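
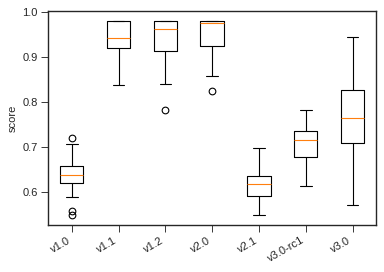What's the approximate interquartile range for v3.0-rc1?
Q3 ≈ 0.75, Q1 ≈ 0.70; IQR ≈ 0.05.

≈ 0.05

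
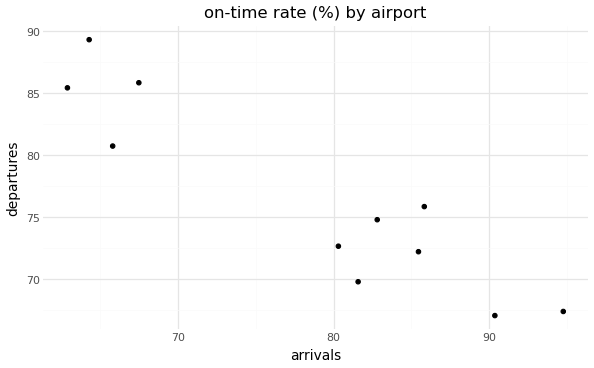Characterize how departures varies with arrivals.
Points are negatively correlated; strong (|r| ≈ 0.9).

negative, strong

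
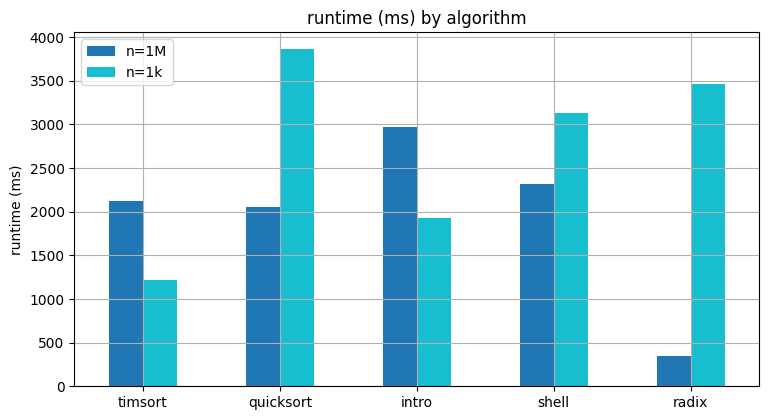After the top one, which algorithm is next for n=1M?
shell

Top 3 for n=1M: intro ≈ 3000, shell ≈ 2500, timsort ≈ 2000.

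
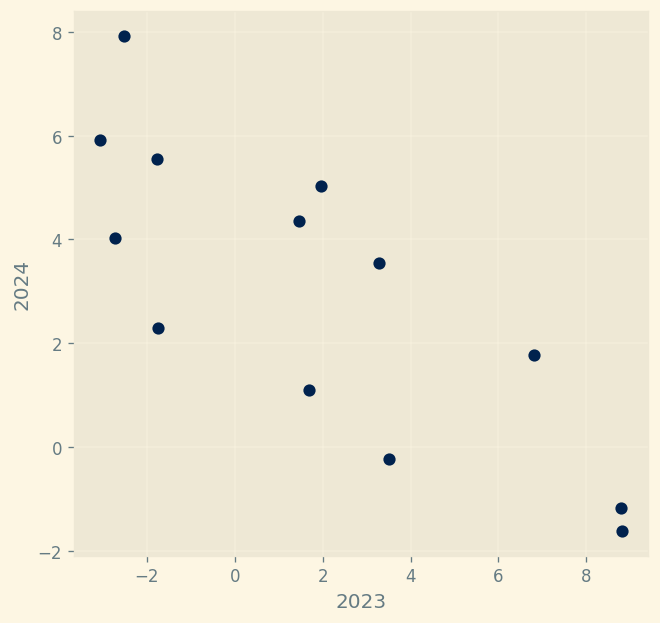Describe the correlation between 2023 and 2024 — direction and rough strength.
negative, strong

Points are negatively correlated; strong (|r| ≈ 0.8).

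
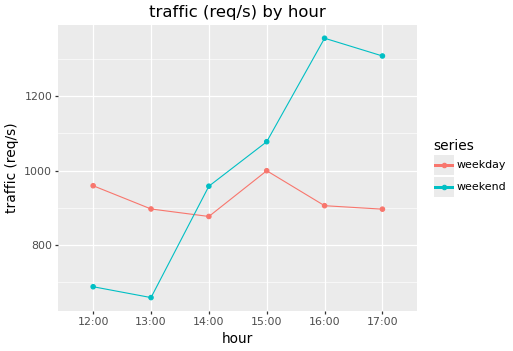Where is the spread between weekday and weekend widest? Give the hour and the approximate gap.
16:00, ≈ 500 req/s

16:00: weekday ≈ 900, weekend ≈ 1400 → gap ≈ 500. Next-largest (17:00) is only ≈ 400.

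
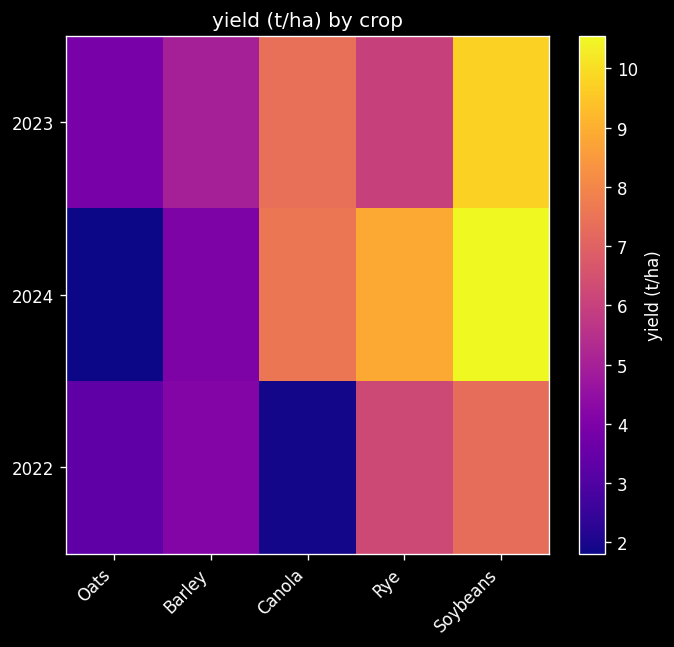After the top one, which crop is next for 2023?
Canola

Top 3 for 2023: Soybeans ≈ 10, Canola ≈ 7, Rye ≈ 6.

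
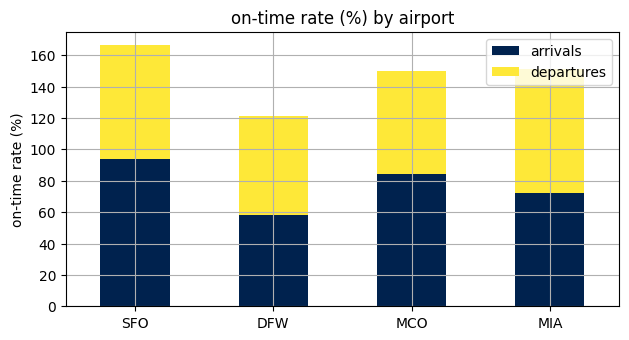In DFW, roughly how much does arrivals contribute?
≈ 60

arrivals top ≈ 60, bottom ≈ 0; segment ≈ 60.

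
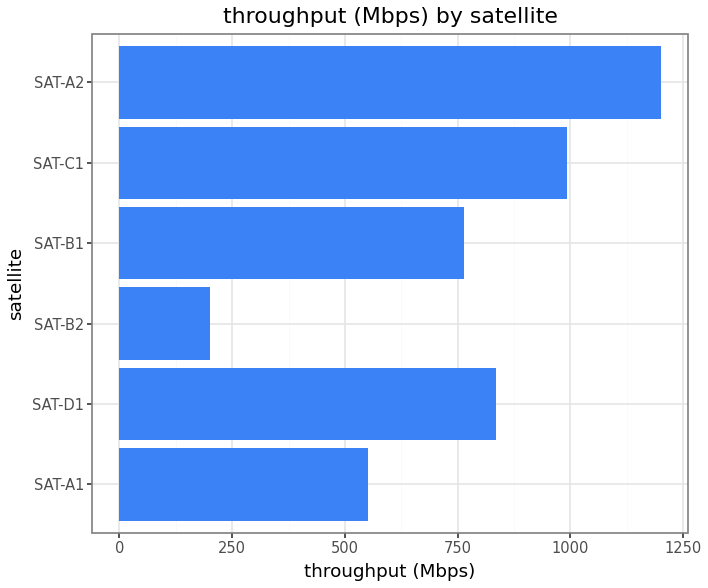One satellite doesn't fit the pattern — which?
SAT-B2 ≈ 200; the rest sit between ≈ 600 and ≈ 1200.

SAT-B2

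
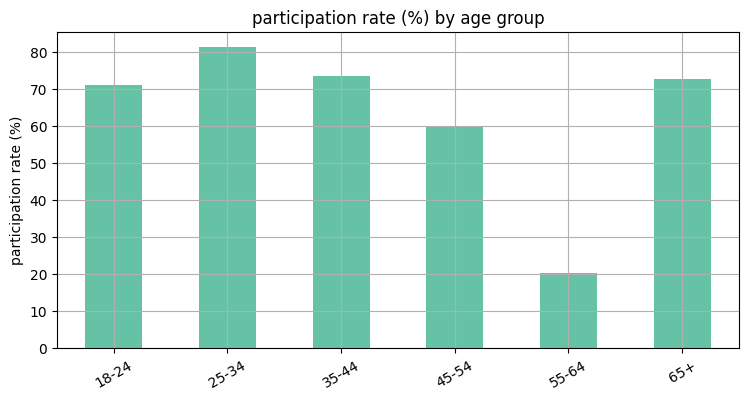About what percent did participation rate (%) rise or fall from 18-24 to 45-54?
18-24 ≈ 70, 45-54 ≈ 60; (60 − 70) / 70 ≈ -14.3%.

≈ -14.3%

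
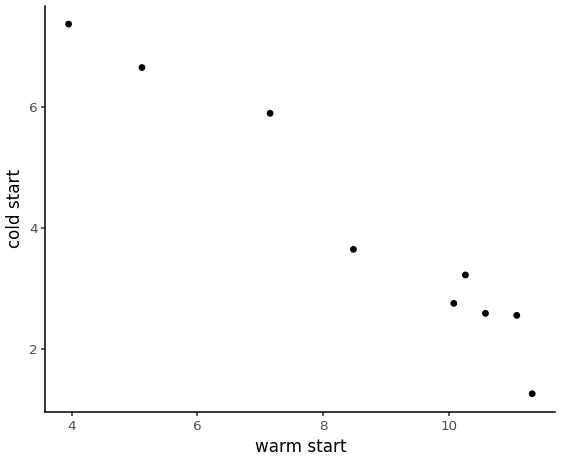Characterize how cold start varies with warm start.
negative, strong

Points are negatively correlated; strong (|r| ≈ 1.0).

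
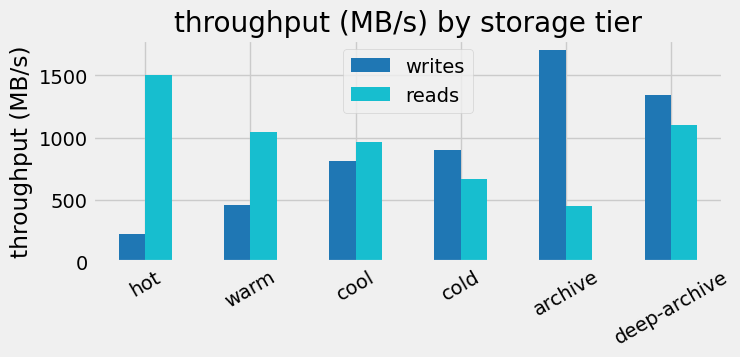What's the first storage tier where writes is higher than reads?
cold

cool: writes ≈ 800 vs reads ≈ 1000 (not yet); cold: writes ≈ 800 vs reads ≈ 600 (first crossover).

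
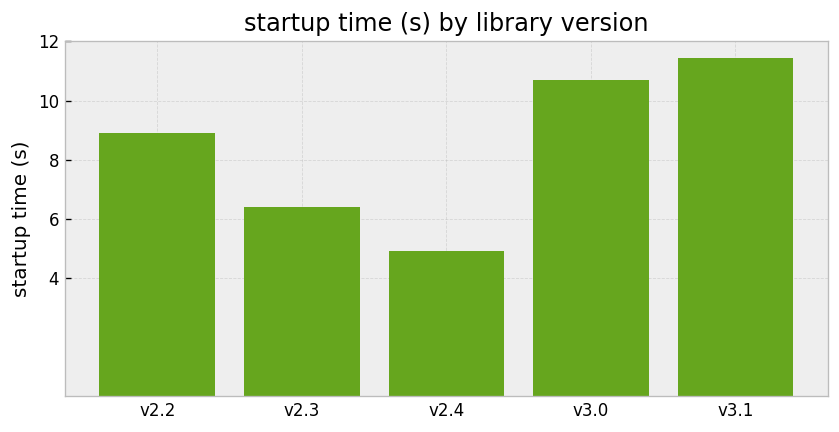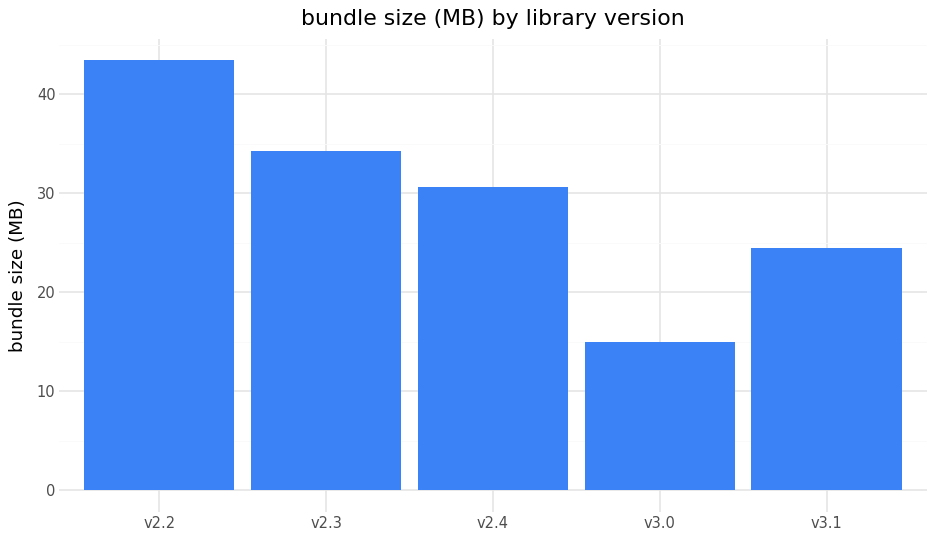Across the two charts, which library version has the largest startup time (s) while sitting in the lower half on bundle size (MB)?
Chart 2 median bundle size (MB) ≈ 30; below-median library versions: v3.0, v3.1. Among those, v3.1 has the highest startup time (s) (≈ 12).

v3.1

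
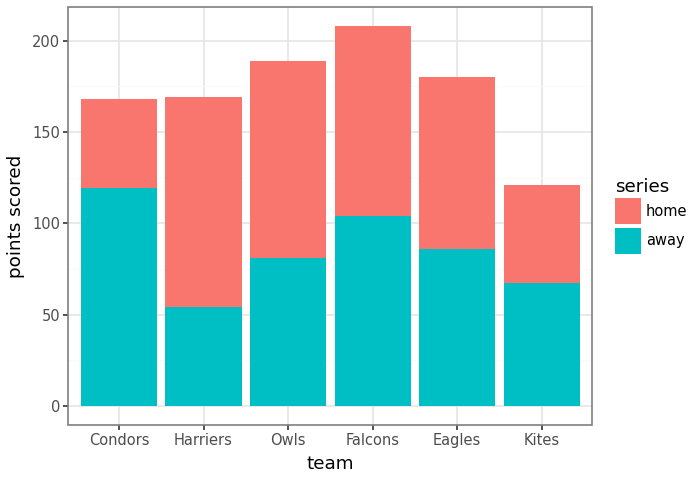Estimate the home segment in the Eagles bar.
home top ≈ 180, bottom ≈ 80; segment ≈ 100.

≈ 100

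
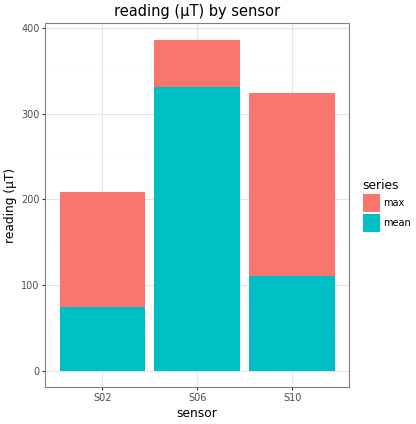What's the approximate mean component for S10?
mean top ≈ 100, bottom ≈ 0; segment ≈ 100.

≈ 100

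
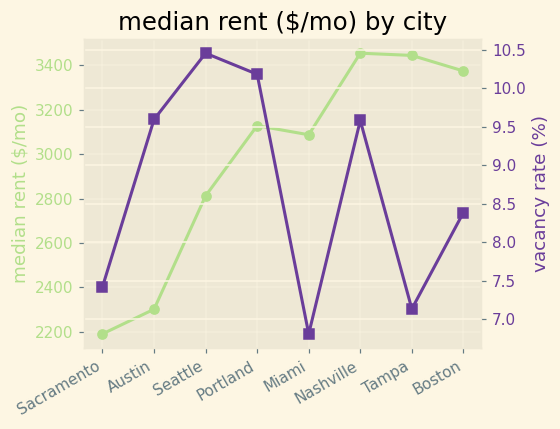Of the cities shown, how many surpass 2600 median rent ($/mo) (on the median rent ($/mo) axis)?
Above 2600: Seattle, Portland, Miami, Nashville, Tampa, Boston.

6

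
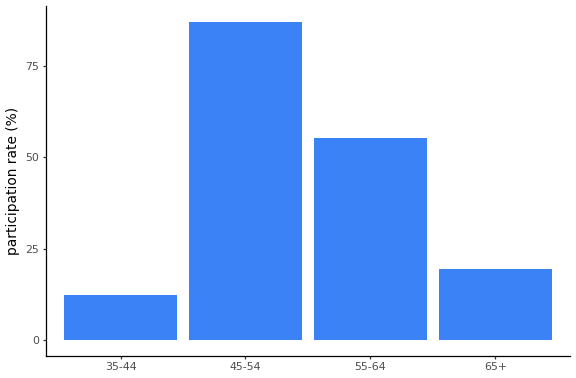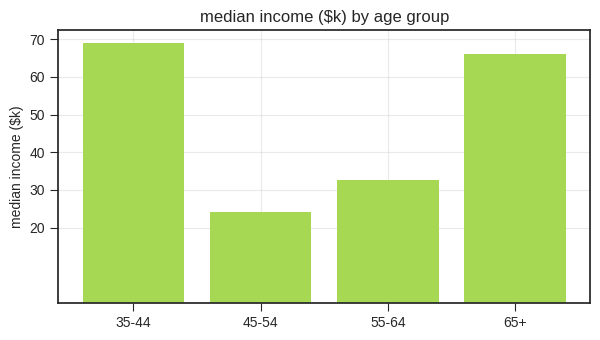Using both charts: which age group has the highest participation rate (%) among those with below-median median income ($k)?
Chart 2 median median income ($k) ≈ 50; below-median age groups: 45-54, 55-64. Among those, 45-54 has the highest participation rate (%) (≈ 90).

45-54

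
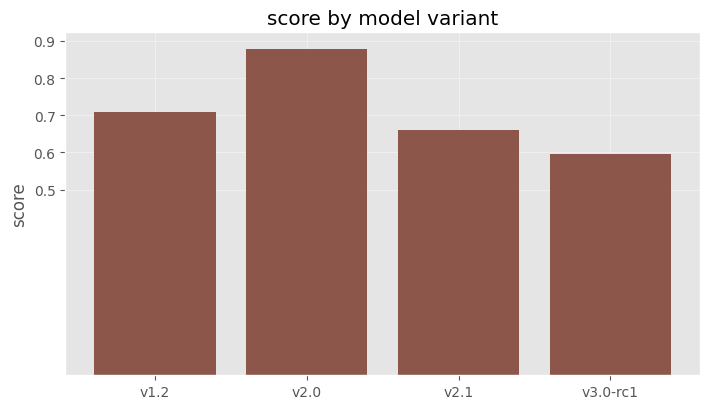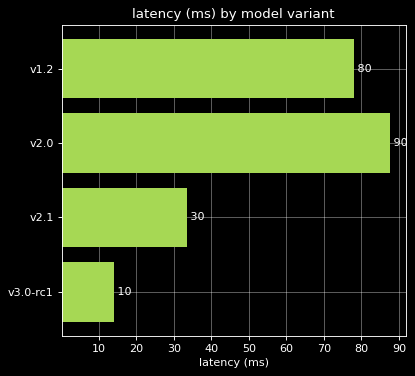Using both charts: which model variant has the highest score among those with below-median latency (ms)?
v2.1

Chart 2 median latency (ms) ≈ 60; below-median model variants: v2.1, v3.0-rc1. Among those, v2.1 has the highest score (≈ 0.7).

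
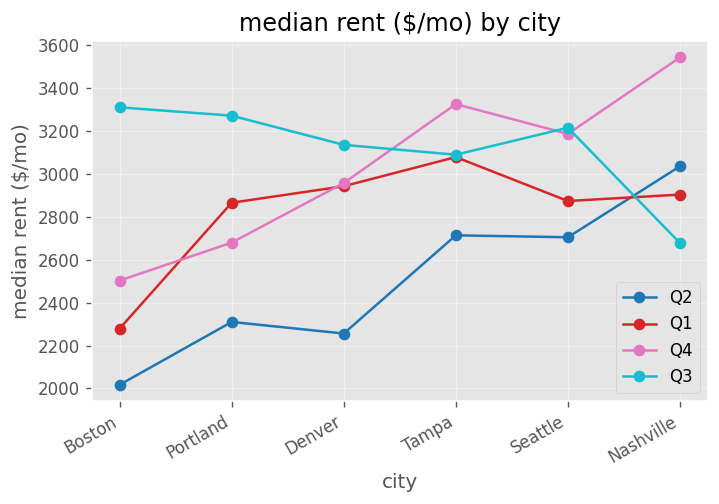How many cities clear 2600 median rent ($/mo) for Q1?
5

Above 2600: Portland, Denver, Tampa, Seattle, Nashville.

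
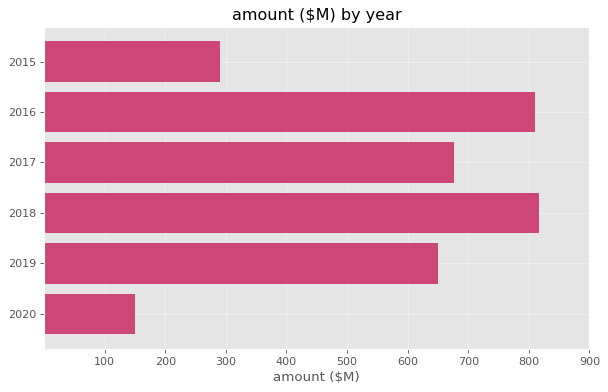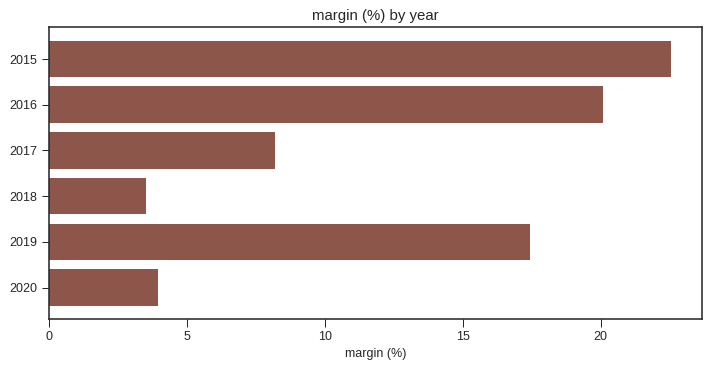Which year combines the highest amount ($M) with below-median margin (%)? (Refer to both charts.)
Chart 2 median margin (%) ≈ 15; below-median years: 2017, 2018, 2020. Among those, 2018 has the highest amount ($M) (≈ 800).

2018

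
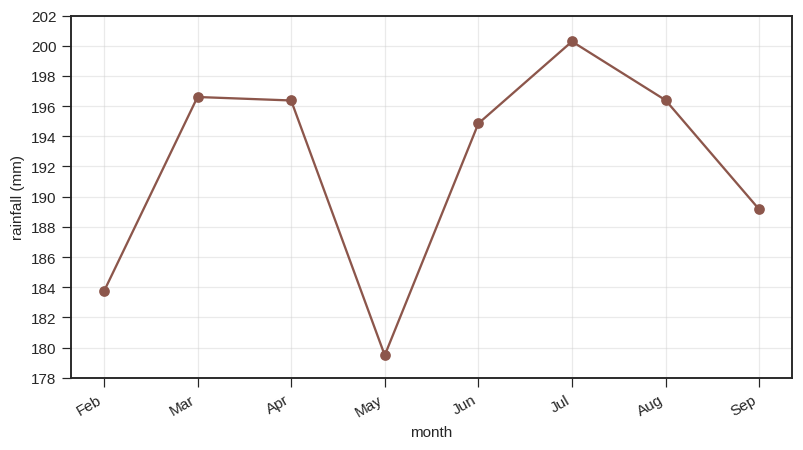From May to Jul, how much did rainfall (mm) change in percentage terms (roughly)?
≈ +11.1%

May ≈ 180, Jul ≈ 200; (200 − 180) / 180 ≈ +11.1%.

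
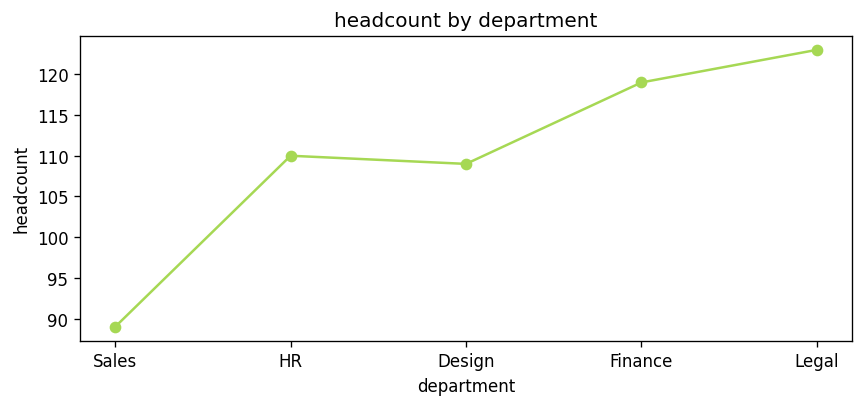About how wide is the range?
≈ 35

Max Legal ≈ 125, min Sales ≈ 90; range ≈ 35.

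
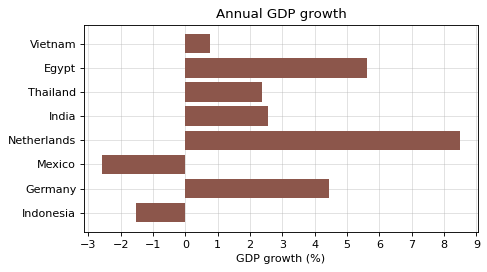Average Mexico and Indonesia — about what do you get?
≈ -2

(-3 + -2) / 2 ≈ -2.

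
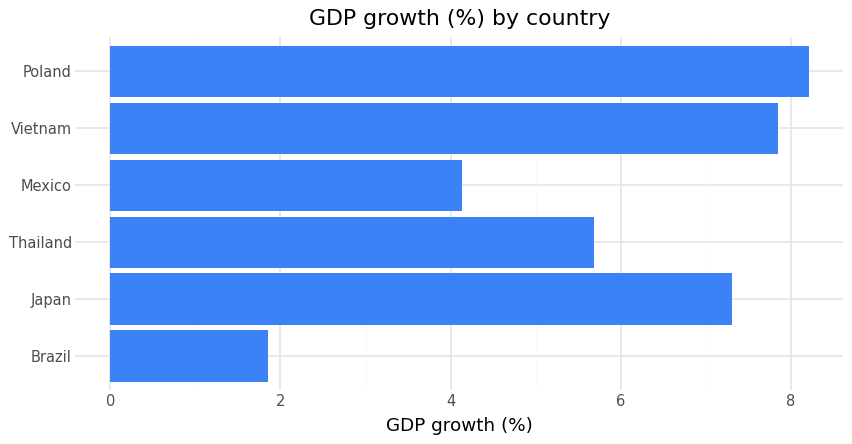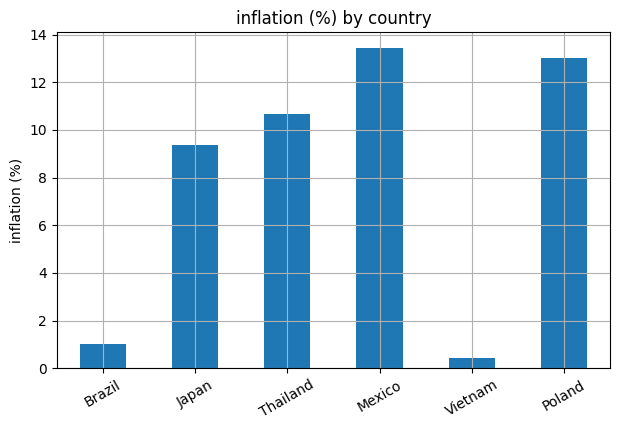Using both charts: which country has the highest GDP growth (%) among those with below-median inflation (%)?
Vietnam

Chart 2 median inflation (%) ≈ 10; below-median countries: Brazil, Japan, Vietnam. Among those, Vietnam has the highest GDP growth (%) (≈ 8).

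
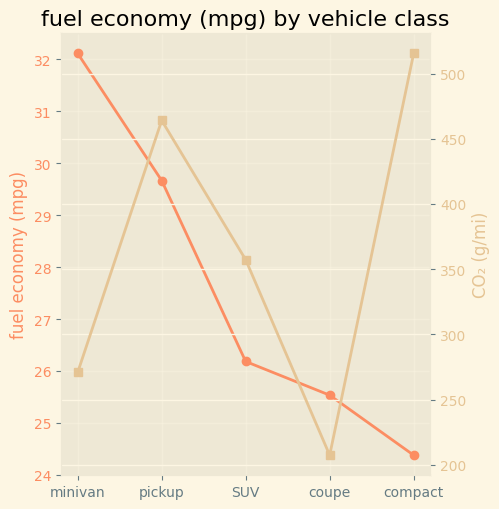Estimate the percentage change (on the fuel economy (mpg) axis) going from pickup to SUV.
pickup ≈ 30, SUV ≈ 26; (26 − 30) / 30 ≈ -13.3%.

≈ -13.3%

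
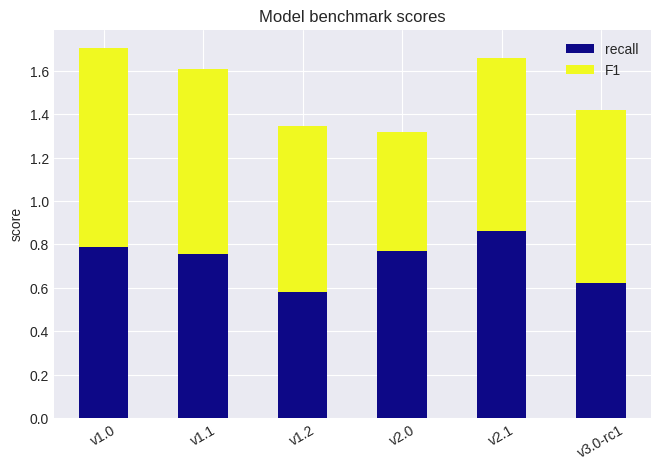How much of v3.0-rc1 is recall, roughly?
recall top ≈ 0.6, bottom ≈ 0.0; segment ≈ 0.6.

≈ 0.6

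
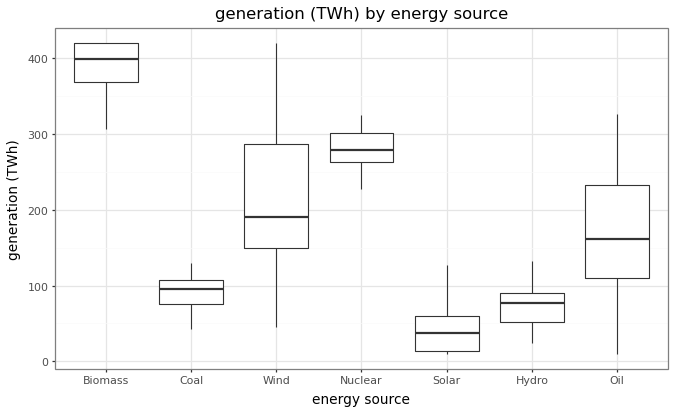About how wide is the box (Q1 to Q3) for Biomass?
≈ 50

Q3 ≈ 400, Q1 ≈ 350; IQR ≈ 50.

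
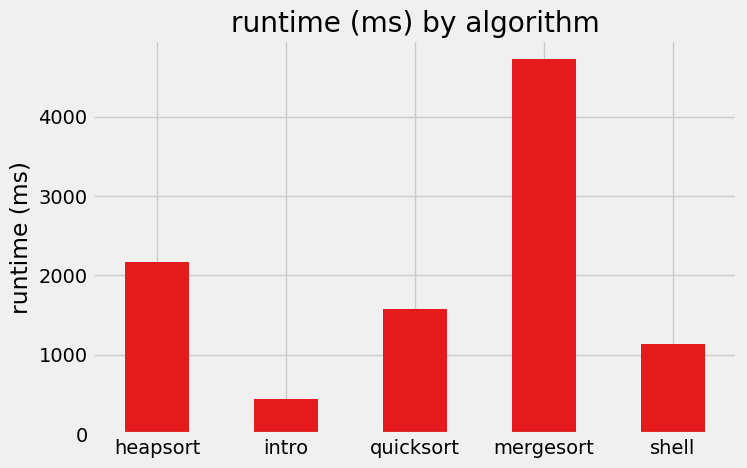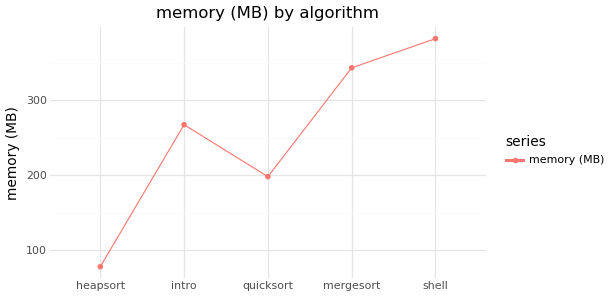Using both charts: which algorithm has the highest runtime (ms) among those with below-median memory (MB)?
Chart 2 median memory (MB) ≈ 250; below-median algorithms: heapsort, quicksort. Among those, heapsort has the highest runtime (ms) (≈ 2000).

heapsort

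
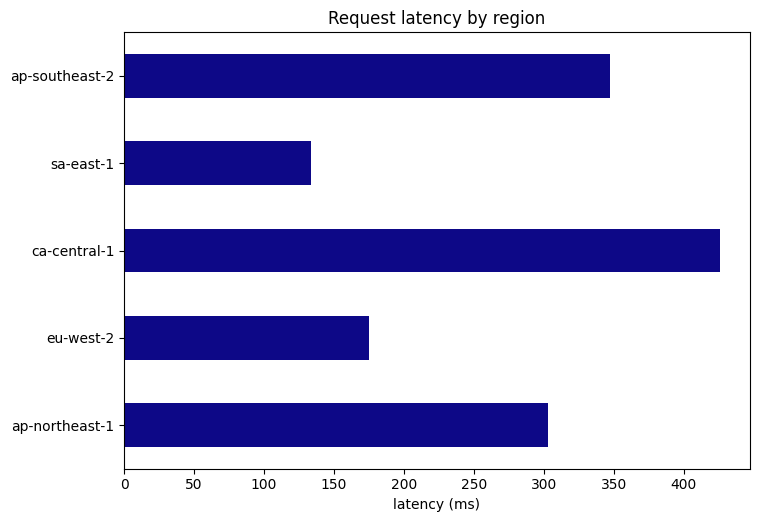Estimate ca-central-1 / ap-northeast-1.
≈ 1.5×

ca-central-1 ≈ 450, ap-northeast-1 ≈ 300; 450/300 ≈ 1.5.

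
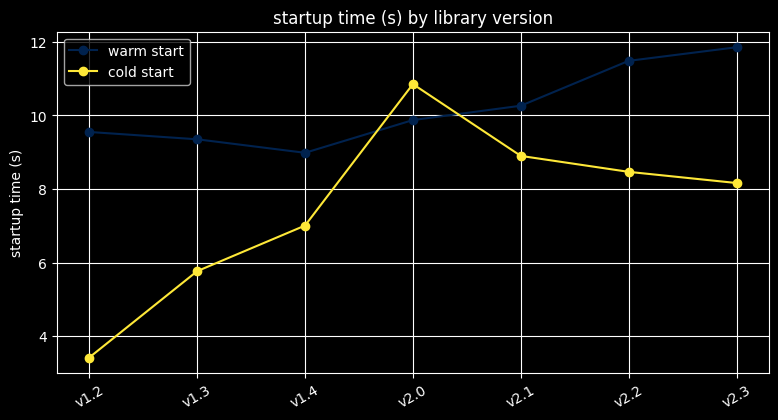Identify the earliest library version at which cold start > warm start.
v1.4: cold start ≈ 7 vs warm start ≈ 9 (not yet); v2.0: cold start ≈ 11 vs warm start ≈ 10 (first crossover).

v2.0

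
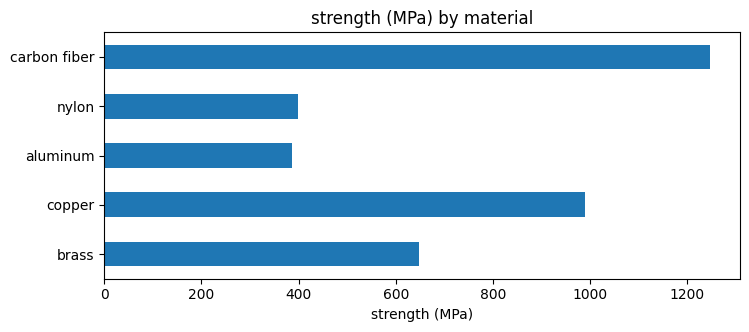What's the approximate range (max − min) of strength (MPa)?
Max carbon fiber ≈ 1200, min aluminum ≈ 400; range ≈ 800.

≈ 800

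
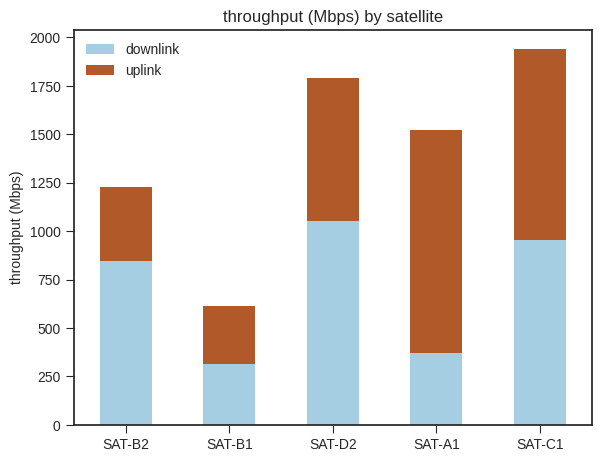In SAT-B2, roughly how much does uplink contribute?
uplink top ≈ 1200, bottom ≈ 800; segment ≈ 400.

≈ 400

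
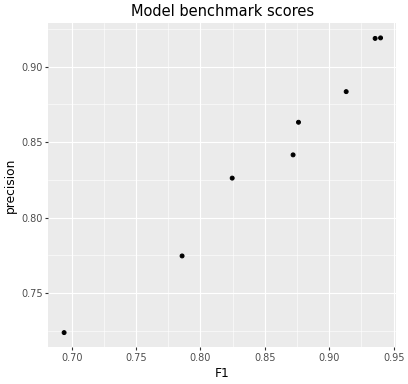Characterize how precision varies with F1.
positive, strong

Points are positively correlated; strong (|r| ≈ 1.0).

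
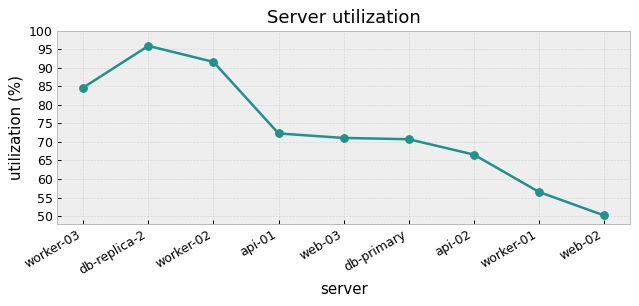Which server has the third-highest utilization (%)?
Top 4: db-replica-2 ≈ 95, worker-02 ≈ 90, worker-03 ≈ 85, api-01 ≈ 70.

worker-03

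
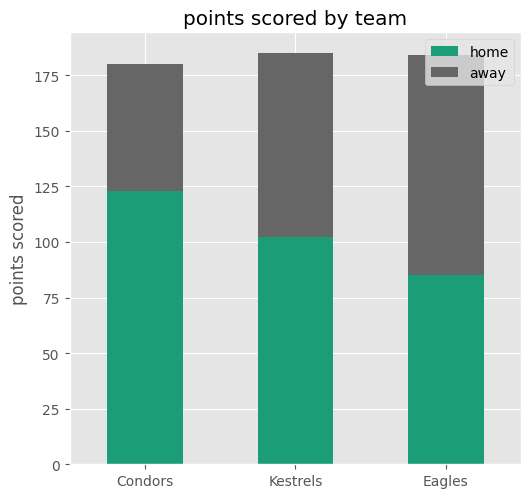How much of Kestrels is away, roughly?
≈ 80

away top ≈ 180, bottom ≈ 100; segment ≈ 80.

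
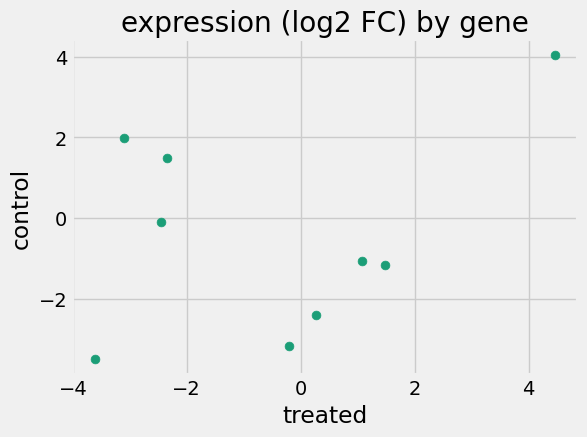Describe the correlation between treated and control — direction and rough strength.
Points are positively correlated; weak (|r| ≈ 0.3).

positive, weak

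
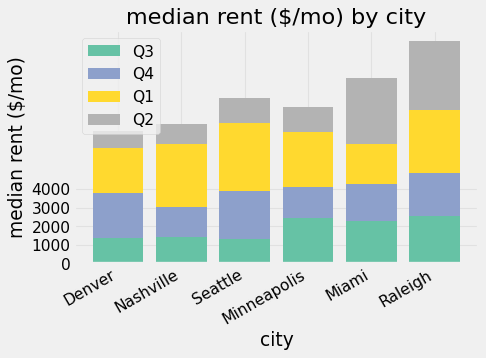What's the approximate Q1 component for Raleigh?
Q1 top ≈ 8000, bottom ≈ 5000; segment ≈ 3000.

≈ 3000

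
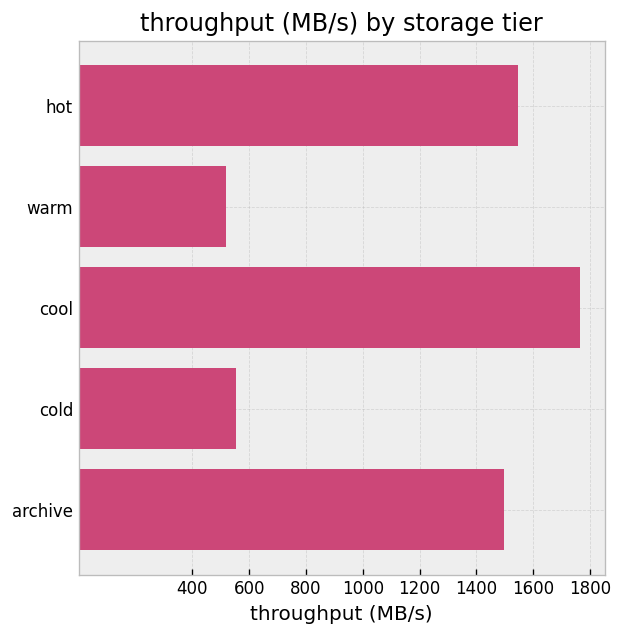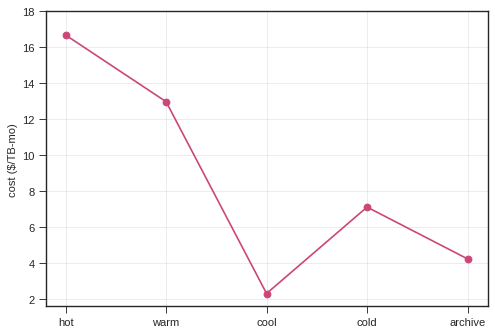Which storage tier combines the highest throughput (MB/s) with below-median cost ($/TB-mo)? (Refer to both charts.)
cool

Chart 2 median cost ($/TB-mo) ≈ 8; below-median storage tiers: cool, archive. Among those, cool has the highest throughput (MB/s) (≈ 1800).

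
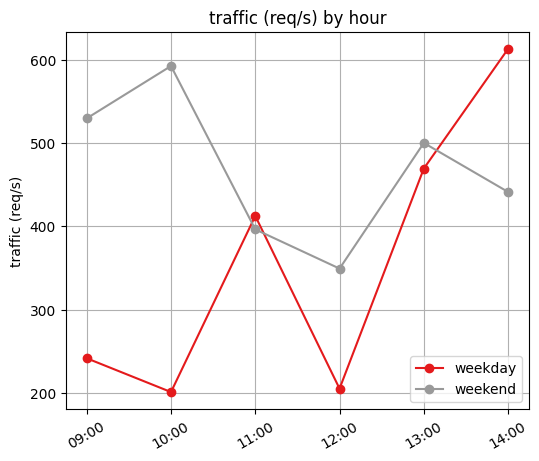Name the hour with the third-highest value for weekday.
Top 4 for weekday: 14:00 ≈ 600, 13:00 ≈ 450, 11:00 ≈ 400, 09:00 ≈ 250.

11:00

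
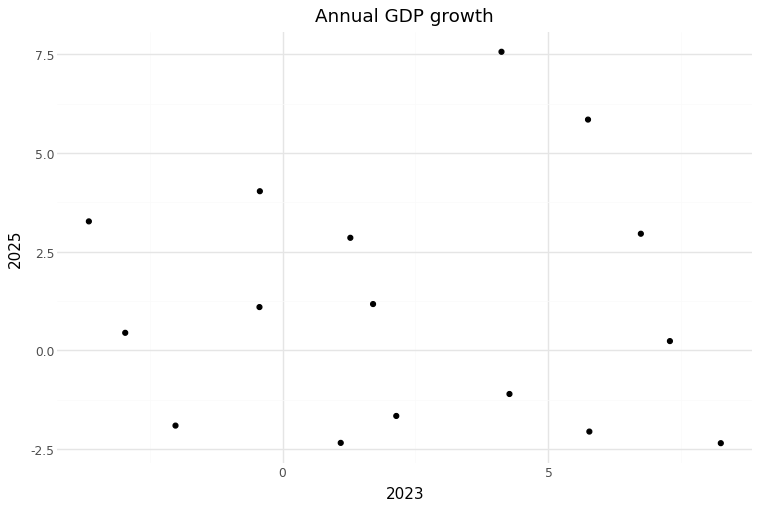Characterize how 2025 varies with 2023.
Points are roughly uncorrelated; weak (|r| ≈ 0.0).

no clear correlation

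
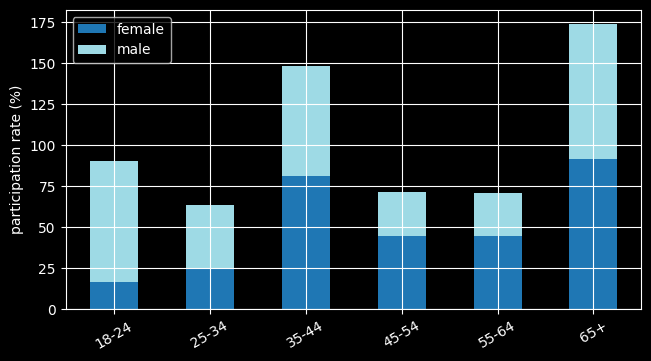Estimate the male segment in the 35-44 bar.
≈ 60

male top ≈ 140, bottom ≈ 80; segment ≈ 60.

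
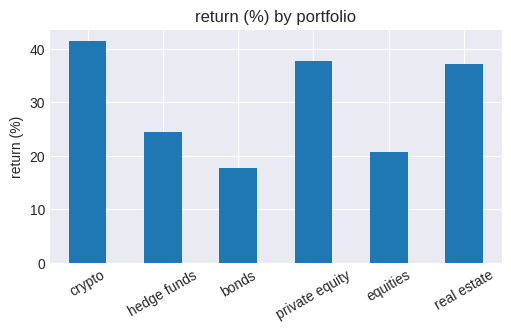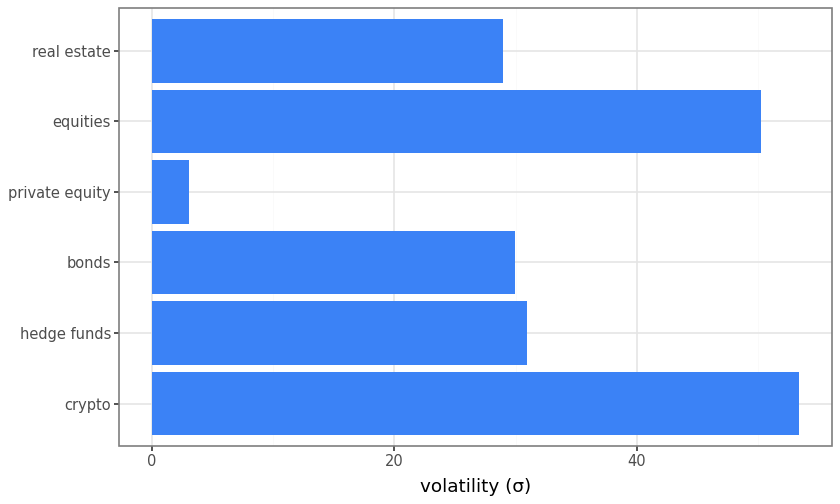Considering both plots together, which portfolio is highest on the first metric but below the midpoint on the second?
private equity

Chart 2 median volatility (σ) ≈ 30; below-median portfolios: bonds, private equity, real estate. Among those, private equity has the highest return (%) (≈ 40).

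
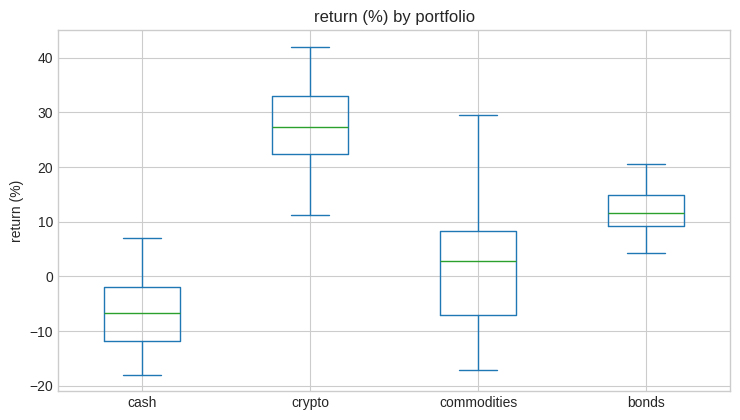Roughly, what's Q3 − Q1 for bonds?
≈ 5

Q3 ≈ 15, Q1 ≈ 10; IQR ≈ 5.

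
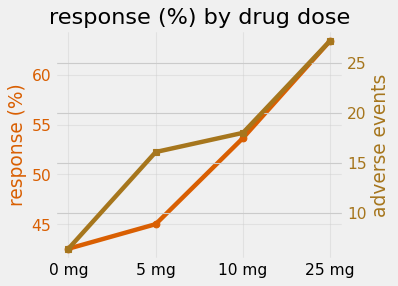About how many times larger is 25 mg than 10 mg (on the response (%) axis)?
25 mg ≈ 64, 10 mg ≈ 54; 64/54 ≈ 1.19.

≈ 1.19×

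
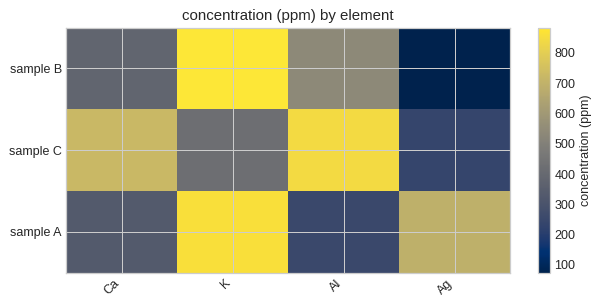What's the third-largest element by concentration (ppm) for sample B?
Top 4 for sample B: K ≈ 900, Al ≈ 500, Ca ≈ 400, Ag ≈ 100.

Ca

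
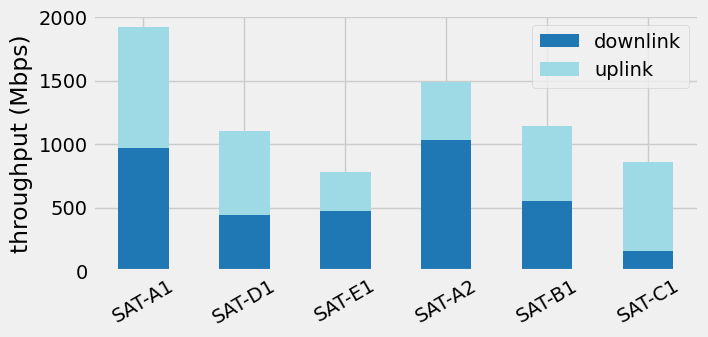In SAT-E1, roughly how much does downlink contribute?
≈ 400

downlink top ≈ 400, bottom ≈ 0; segment ≈ 400.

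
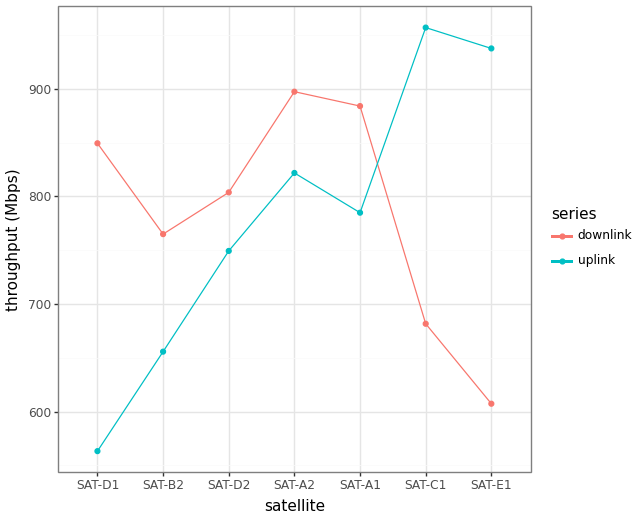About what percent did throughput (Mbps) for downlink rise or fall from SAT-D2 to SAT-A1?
≈ +12.5%

SAT-D2 ≈ 800, SAT-A1 ≈ 900; (900 − 800) / 800 ≈ +12.5%.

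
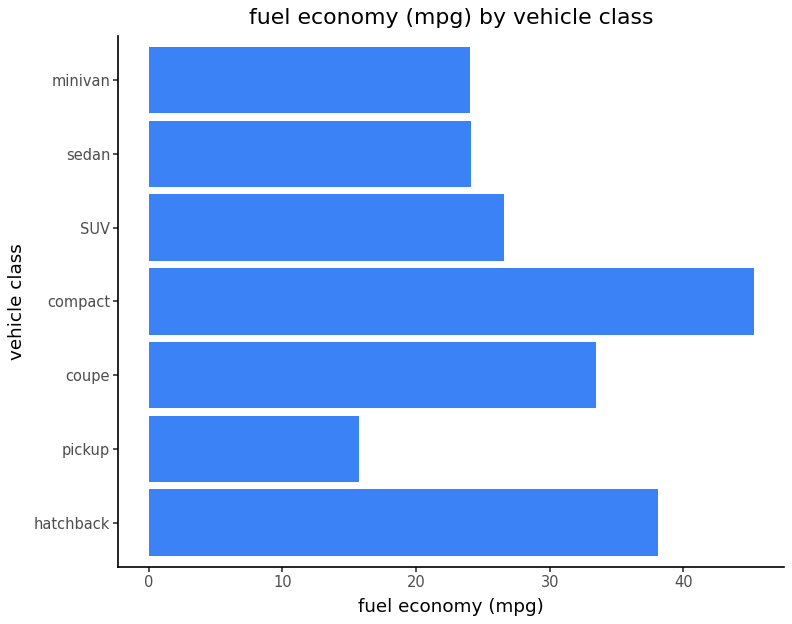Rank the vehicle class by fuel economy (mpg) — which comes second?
hatchback

Top 3: compact ≈ 45, hatchback ≈ 40, coupe ≈ 35.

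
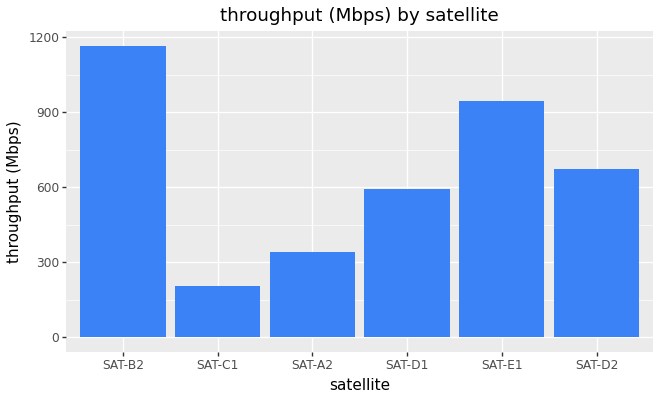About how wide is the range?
≈ 1000

Max SAT-B2 ≈ 1200, min SAT-C1 ≈ 200; range ≈ 1000.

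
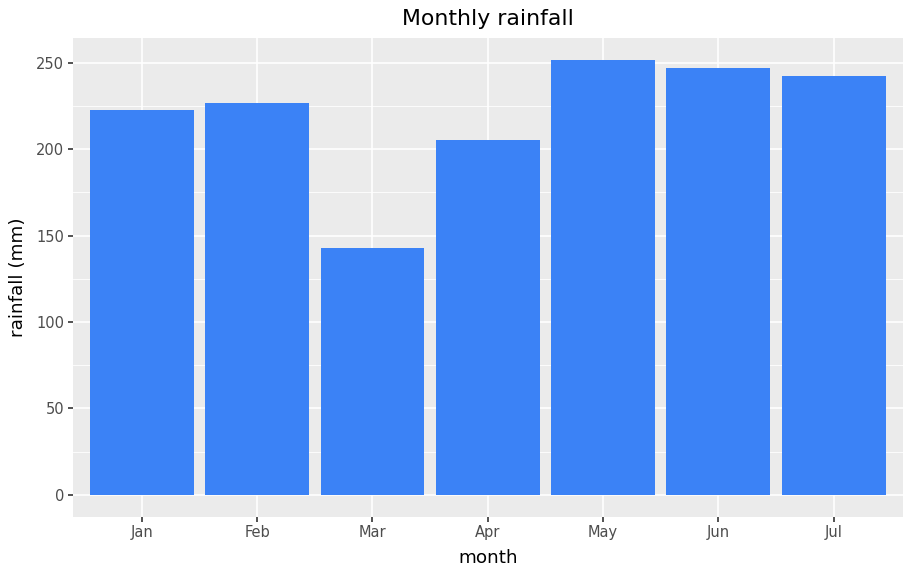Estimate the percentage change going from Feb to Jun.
≈ +11.1%

Feb ≈ 225, Jun ≈ 250; (250 − 225) / 225 ≈ +11.1%.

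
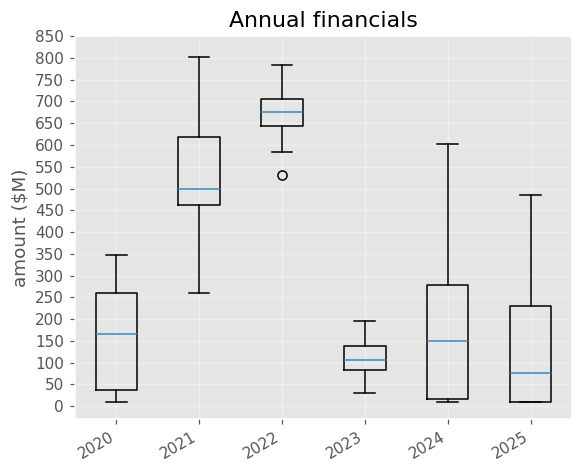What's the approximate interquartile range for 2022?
Q3 ≈ 700, Q1 ≈ 650; IQR ≈ 50.

≈ 50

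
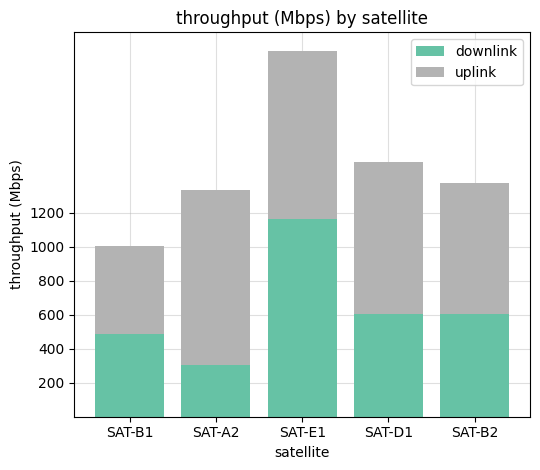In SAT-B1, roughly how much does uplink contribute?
≈ 600

uplink top ≈ 1000, bottom ≈ 400; segment ≈ 600.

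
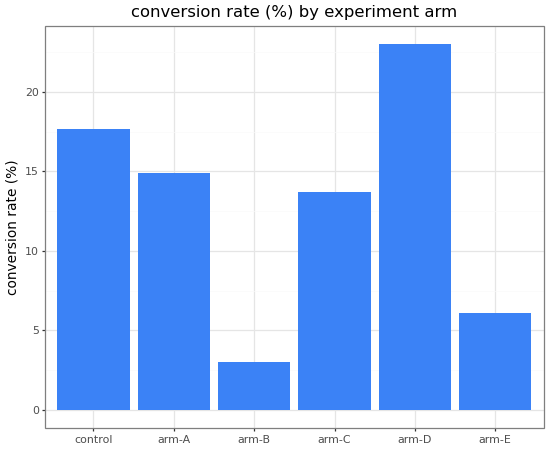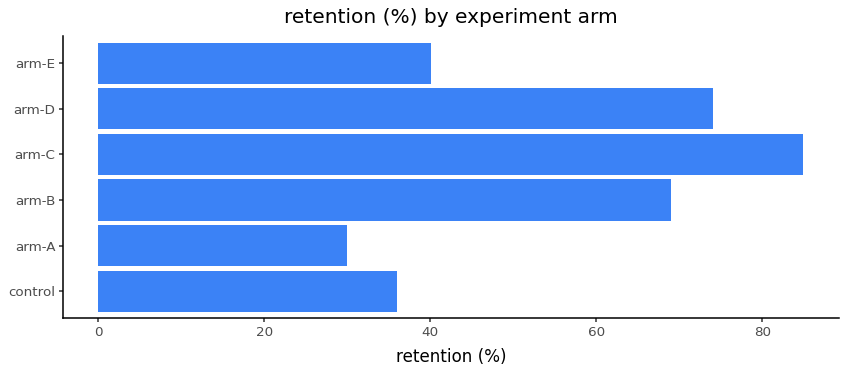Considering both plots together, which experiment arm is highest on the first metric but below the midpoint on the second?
control

Chart 2 median retention (%) ≈ 50; below-median experiment arms: control, arm-A, arm-E. Among those, control has the highest conversion rate (%) (≈ 20).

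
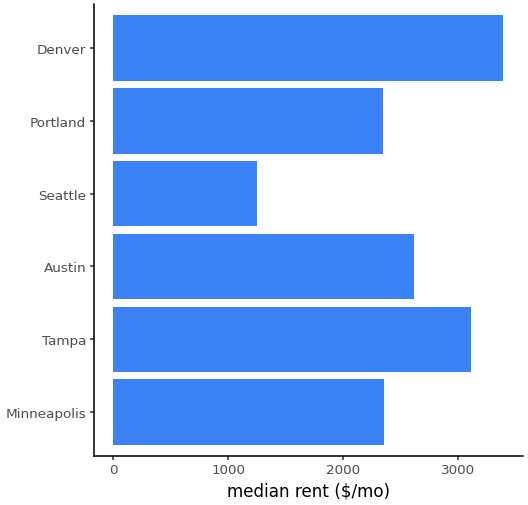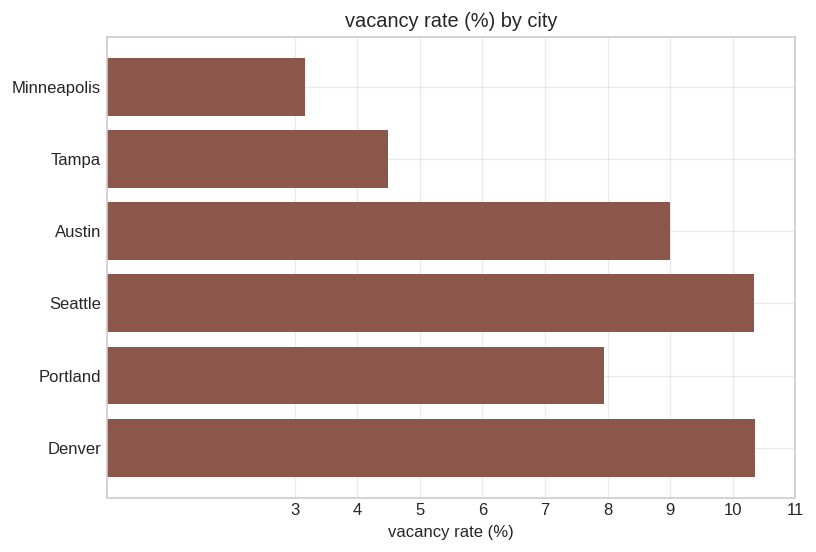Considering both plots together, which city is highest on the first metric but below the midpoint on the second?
Chart 2 median vacancy rate (%) ≈ 8; below-median cities: Minneapolis, Tampa, Portland. Among those, Tampa has the highest median rent ($/mo) (≈ 3000).

Tampa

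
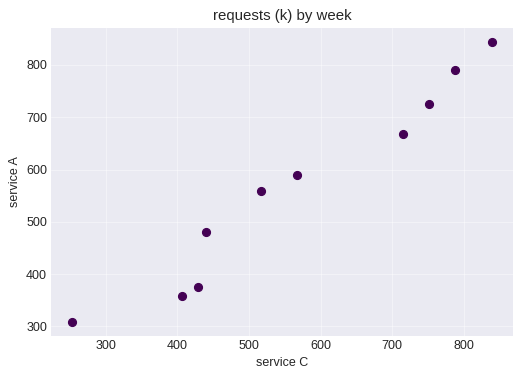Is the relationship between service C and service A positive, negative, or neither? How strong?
positive, strong

Points are positively correlated; strong (|r| ≈ 1.0).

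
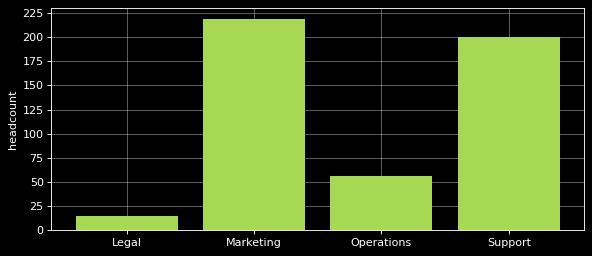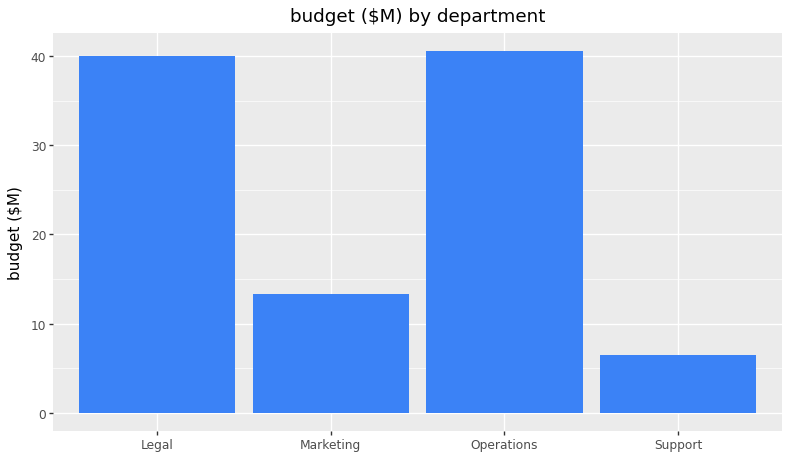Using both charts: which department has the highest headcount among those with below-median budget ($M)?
Chart 2 median budget ($M) ≈ 25; below-median departments: Marketing, Support. Among those, Marketing has the highest headcount (≈ 225).

Marketing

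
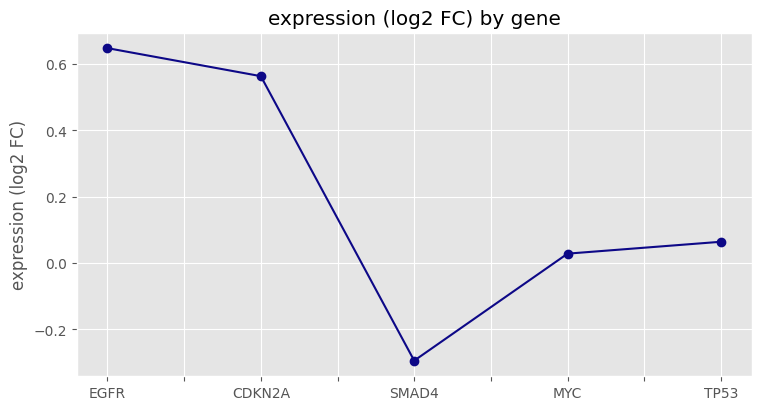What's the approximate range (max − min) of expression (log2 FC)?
≈ 0.9

Max EGFR ≈ 0.6, min SMAD4 ≈ -0.3; range ≈ 0.9.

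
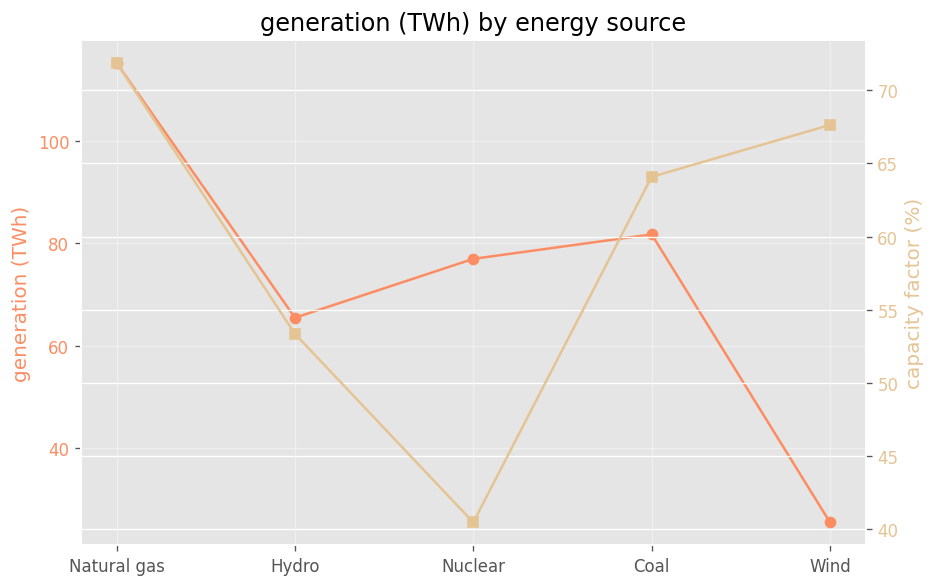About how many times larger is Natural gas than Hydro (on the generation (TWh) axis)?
Natural gas ≈ 120, Hydro ≈ 70; 120/70 ≈ 1.71.

≈ 1.71×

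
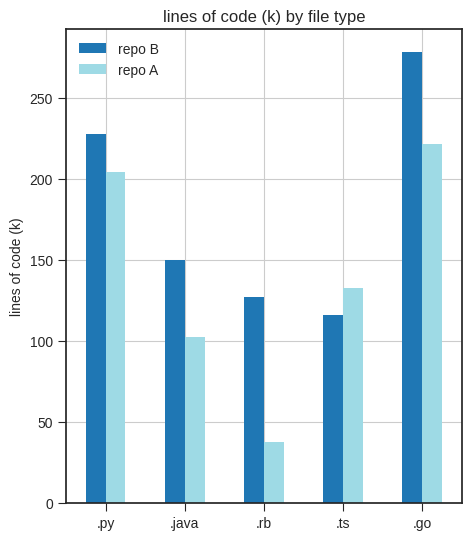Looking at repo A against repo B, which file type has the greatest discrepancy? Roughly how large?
.rb: repo A ≈ 25, repo B ≈ 125 → gap ≈ 100. Next-largest (.go) is only ≈ 50.

.rb, ≈ 100 k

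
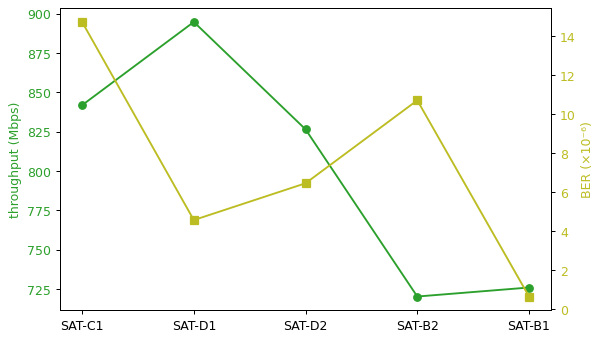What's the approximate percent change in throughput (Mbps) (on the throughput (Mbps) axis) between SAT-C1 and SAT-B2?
SAT-C1 ≈ 840, SAT-B2 ≈ 720; (720 − 840) / 840 ≈ -14.3%.

≈ -14.3%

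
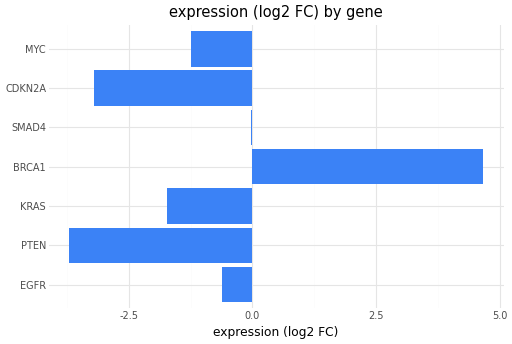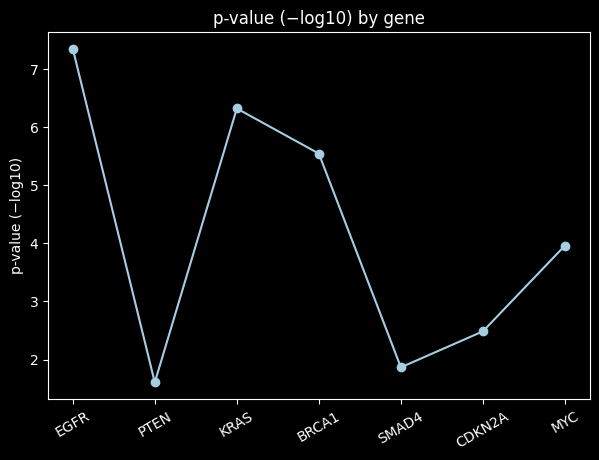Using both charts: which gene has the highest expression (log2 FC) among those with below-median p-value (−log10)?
SMAD4

Chart 2 median p-value (−log10) ≈ 4; below-median genes: PTEN, SMAD4, CDKN2A. Among those, SMAD4 has the highest expression (log2 FC) (≈ 0).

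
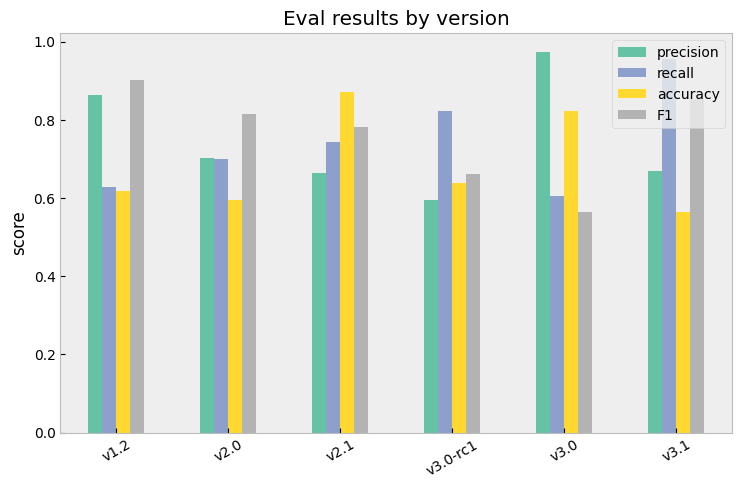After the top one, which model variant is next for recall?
v3.0-rc1

Top 3 for recall: v3.1 ≈ 1.0, v3.0-rc1 ≈ 0.8, v2.1 ≈ 0.7.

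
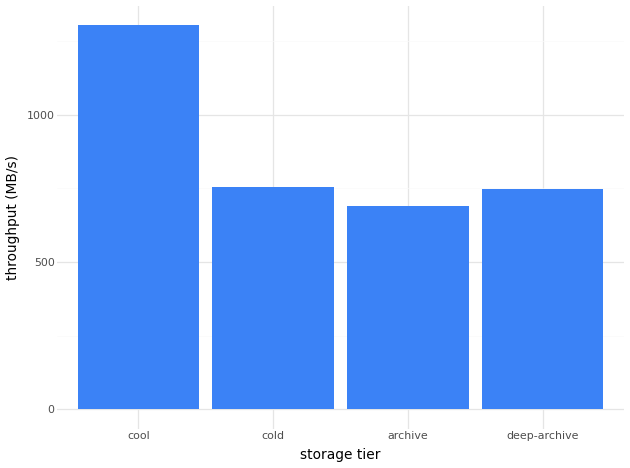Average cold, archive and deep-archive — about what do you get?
(800 + 600 + 800) / 3 ≈ 733.

≈ 733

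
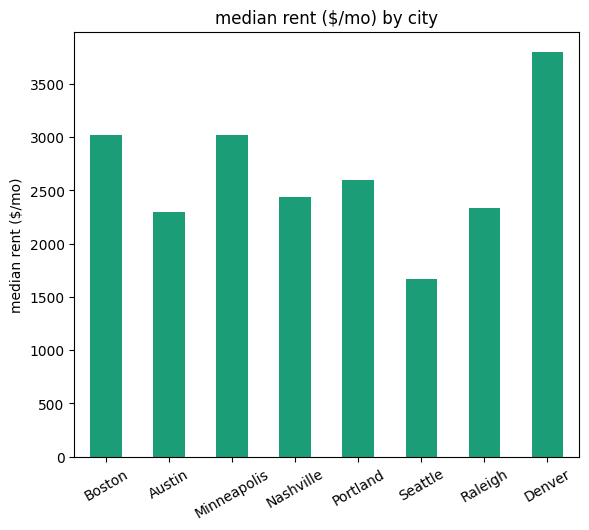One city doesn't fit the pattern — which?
Denver ≈ 4000; the rest sit between ≈ 1500 and ≈ 3000.

Denver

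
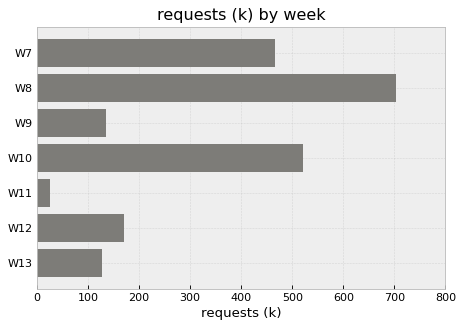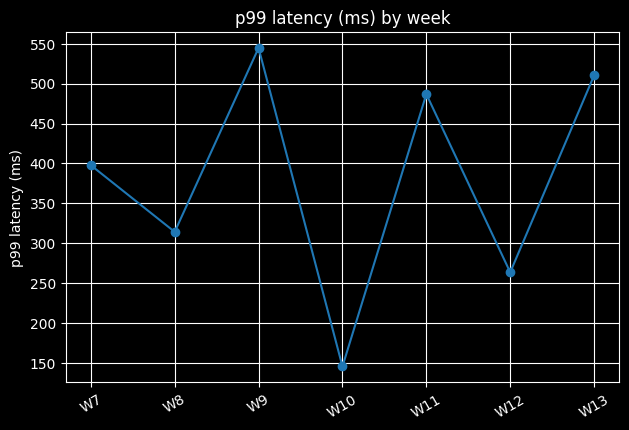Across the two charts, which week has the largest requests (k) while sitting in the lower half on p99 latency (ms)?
W8

Chart 2 median p99 latency (ms) ≈ 400; below-median weeks: W8, W10, W12. Among those, W8 has the highest requests (k) (≈ 700).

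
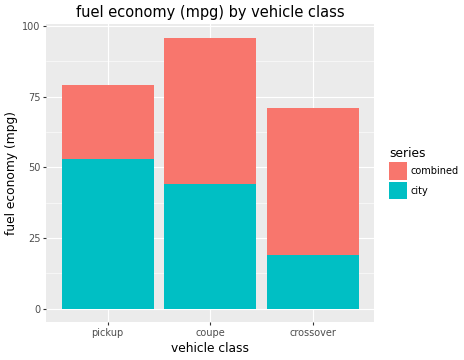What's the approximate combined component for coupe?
≈ 60

combined top ≈ 100, bottom ≈ 40; segment ≈ 60.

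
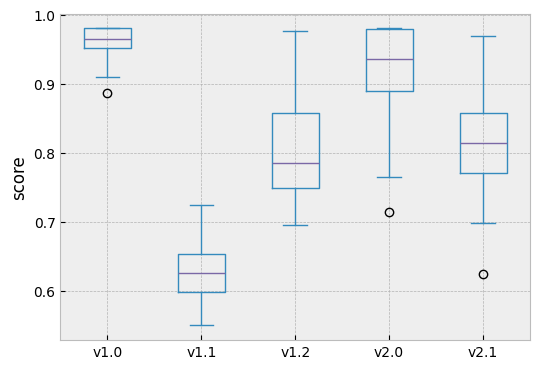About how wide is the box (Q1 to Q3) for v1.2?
Q3 ≈ 0.85, Q1 ≈ 0.75; IQR ≈ 0.10.

≈ 0.10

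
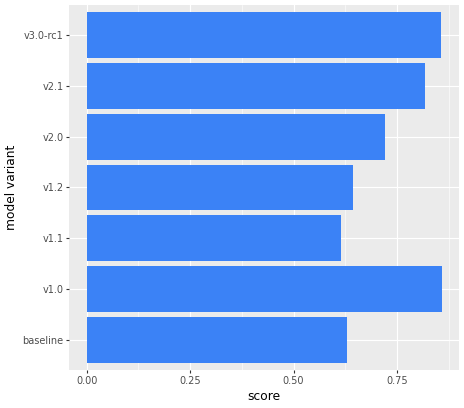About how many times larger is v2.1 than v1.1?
≈ 1.33×

v2.1 ≈ 0.8, v1.1 ≈ 0.6; 0.8/0.6 ≈ 1.33.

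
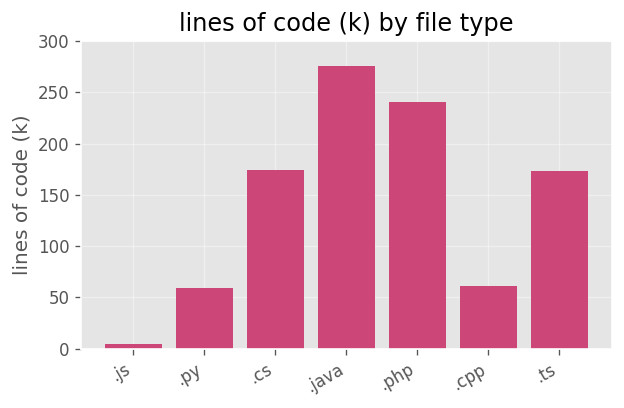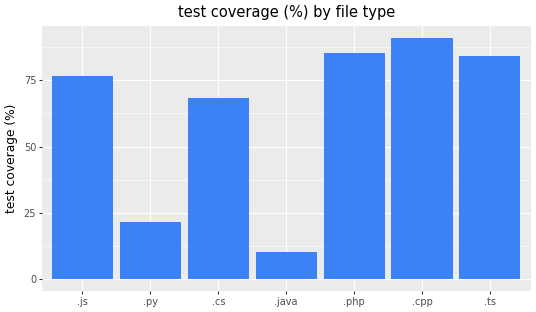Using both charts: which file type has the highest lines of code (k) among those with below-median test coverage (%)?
Chart 2 median test coverage (%) ≈ 80; below-median file types: .py, .cs, .java. Among those, .java has the highest lines of code (k) (≈ 300).

.java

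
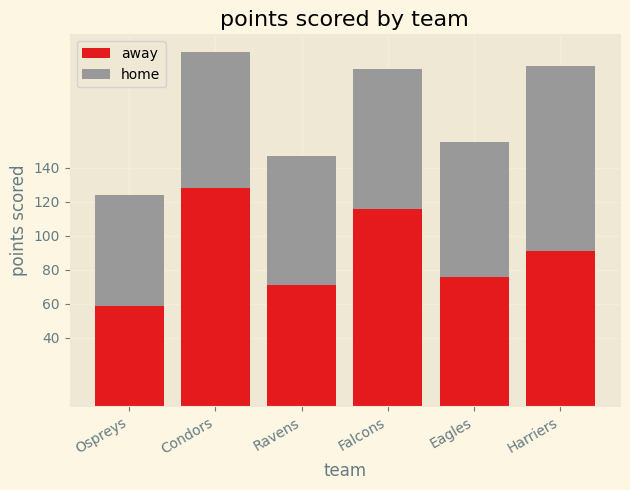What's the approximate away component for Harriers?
away top ≈ 100, bottom ≈ 0; segment ≈ 100.

≈ 100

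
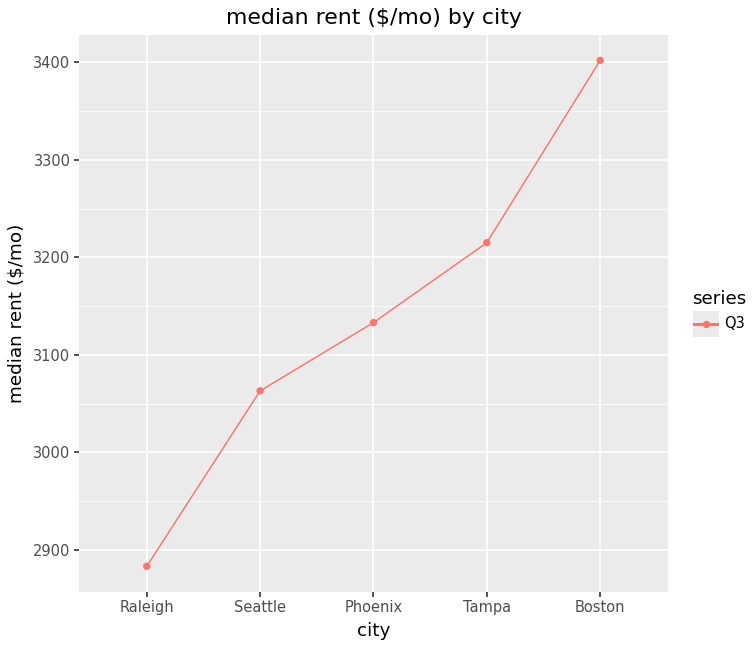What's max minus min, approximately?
≈ 500

Max Boston ≈ 3400, min Raleigh ≈ 2900; range ≈ 500.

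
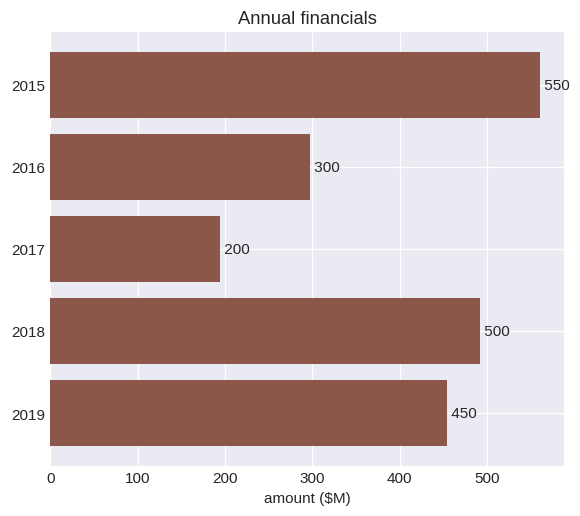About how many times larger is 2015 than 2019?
2015 ≈ 550, 2019 ≈ 450; 550/450 ≈ 1.22.

≈ 1.22×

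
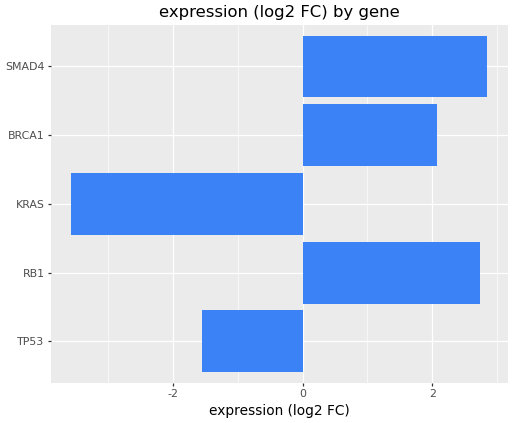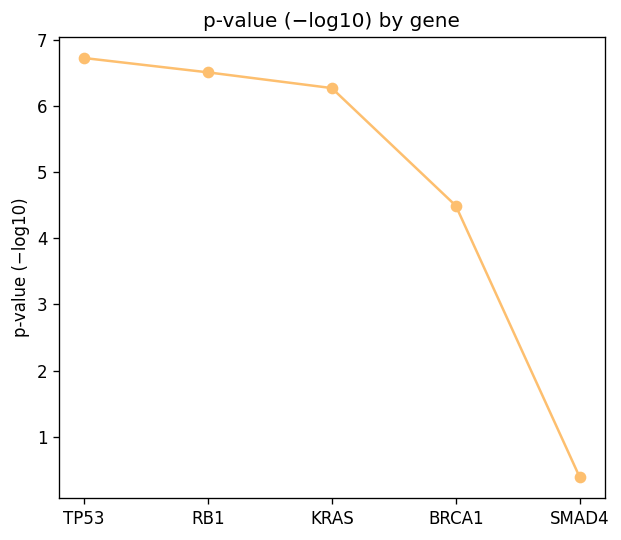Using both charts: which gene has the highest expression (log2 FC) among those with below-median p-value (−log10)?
SMAD4

Chart 2 median p-value (−log10) ≈ 6; below-median genes: BRCA1, SMAD4. Among those, SMAD4 has the highest expression (log2 FC) (≈ 3).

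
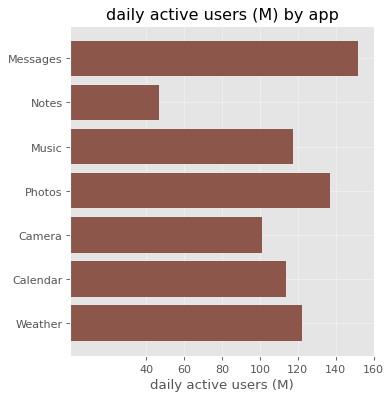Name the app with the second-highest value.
Photos

Top 3: Messages ≈ 160, Photos ≈ 140, Weather ≈ 120.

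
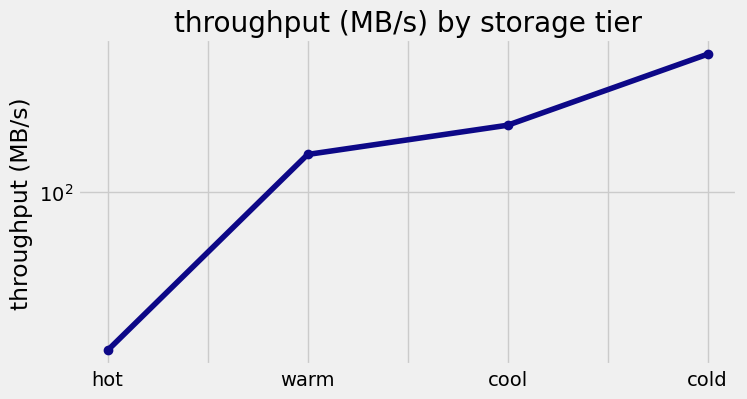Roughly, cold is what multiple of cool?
≈ 1.57×

cold ≈ 275, cool ≈ 175; 275/175 ≈ 1.57.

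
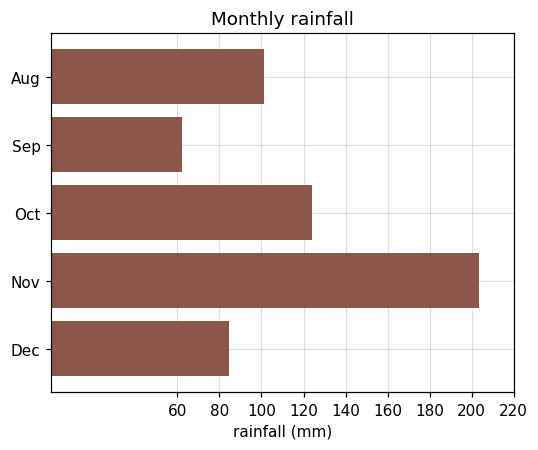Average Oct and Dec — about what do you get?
(120 + 80) / 2 ≈ 100.

≈ 100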